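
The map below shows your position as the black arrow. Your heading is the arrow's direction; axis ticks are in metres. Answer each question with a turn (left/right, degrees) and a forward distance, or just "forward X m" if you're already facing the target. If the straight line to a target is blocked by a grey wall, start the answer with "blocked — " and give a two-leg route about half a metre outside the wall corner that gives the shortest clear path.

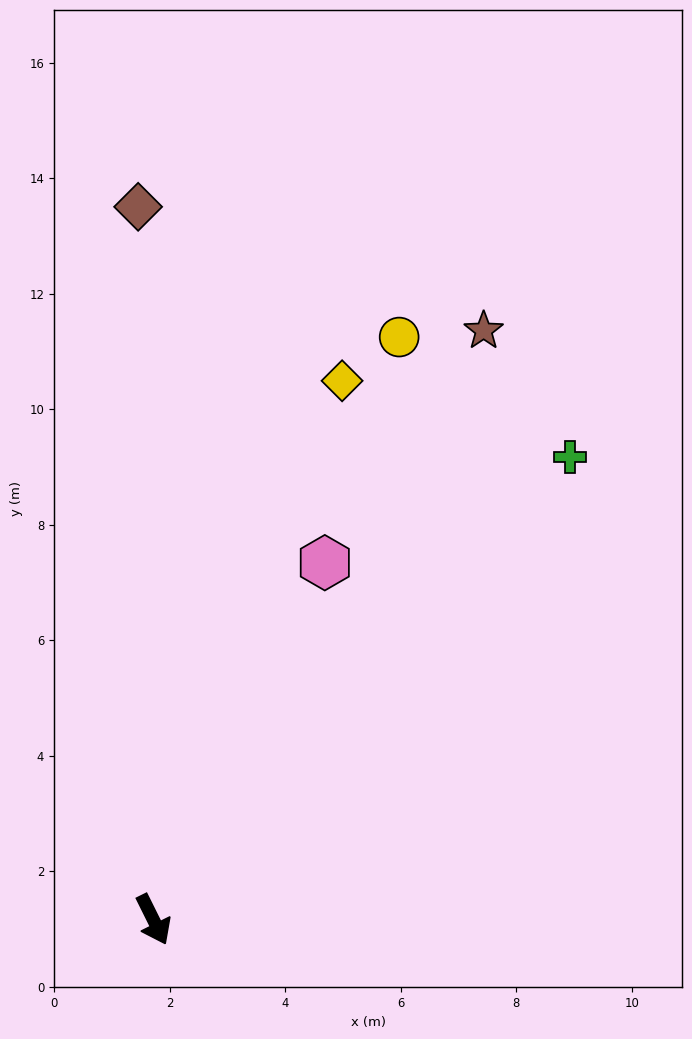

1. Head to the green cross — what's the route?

turn left 112°, forward 10.8 m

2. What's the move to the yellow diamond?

turn left 134°, forward 9.9 m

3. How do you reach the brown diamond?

turn left 155°, forward 12.3 m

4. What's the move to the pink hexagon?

turn left 128°, forward 6.9 m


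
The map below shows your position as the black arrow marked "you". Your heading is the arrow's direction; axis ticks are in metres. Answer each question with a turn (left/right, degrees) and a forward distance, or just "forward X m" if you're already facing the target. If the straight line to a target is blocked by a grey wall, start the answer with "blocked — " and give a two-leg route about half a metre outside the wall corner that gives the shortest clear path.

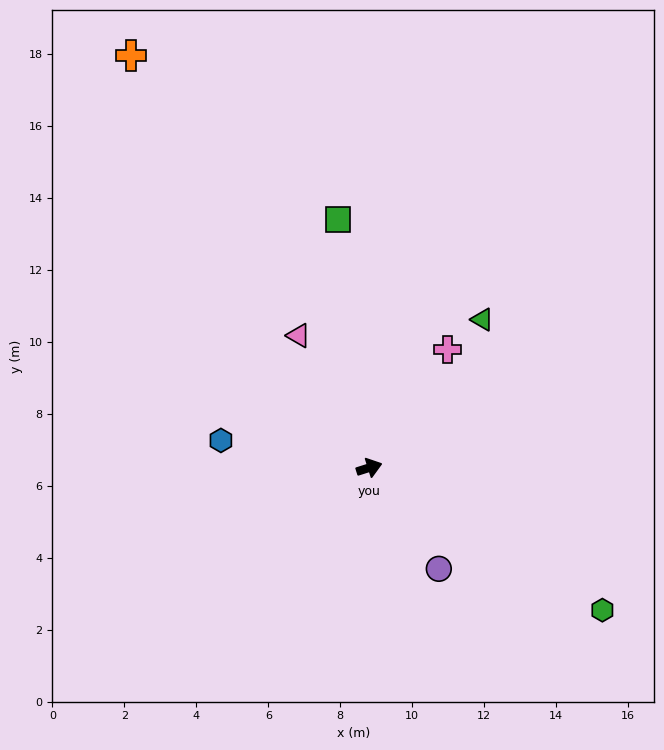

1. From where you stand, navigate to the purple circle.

turn right 73°, forward 3.4 m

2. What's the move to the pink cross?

turn left 39°, forward 3.9 m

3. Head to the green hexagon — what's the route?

turn right 49°, forward 7.6 m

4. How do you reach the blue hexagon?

turn left 152°, forward 4.2 m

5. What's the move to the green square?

turn left 80°, forward 7.0 m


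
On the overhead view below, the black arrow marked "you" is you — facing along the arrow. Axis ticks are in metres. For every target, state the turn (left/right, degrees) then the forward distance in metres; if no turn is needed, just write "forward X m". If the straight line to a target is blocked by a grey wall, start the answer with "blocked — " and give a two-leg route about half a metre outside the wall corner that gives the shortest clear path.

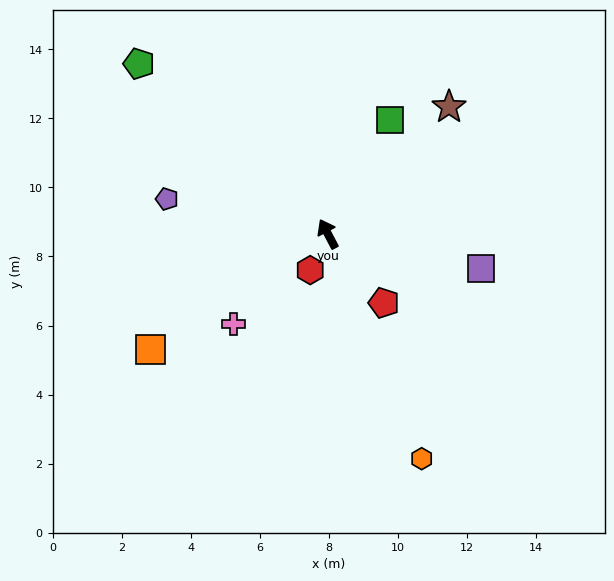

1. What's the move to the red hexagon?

turn left 126°, forward 1.2 m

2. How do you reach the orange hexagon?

turn left 175°, forward 7.1 m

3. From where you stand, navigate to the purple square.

turn right 131°, forward 4.5 m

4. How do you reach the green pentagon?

turn left 20°, forward 7.4 m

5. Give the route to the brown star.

turn right 71°, forward 5.1 m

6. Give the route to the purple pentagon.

turn left 50°, forward 4.8 m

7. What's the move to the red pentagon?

turn right 169°, forward 2.6 m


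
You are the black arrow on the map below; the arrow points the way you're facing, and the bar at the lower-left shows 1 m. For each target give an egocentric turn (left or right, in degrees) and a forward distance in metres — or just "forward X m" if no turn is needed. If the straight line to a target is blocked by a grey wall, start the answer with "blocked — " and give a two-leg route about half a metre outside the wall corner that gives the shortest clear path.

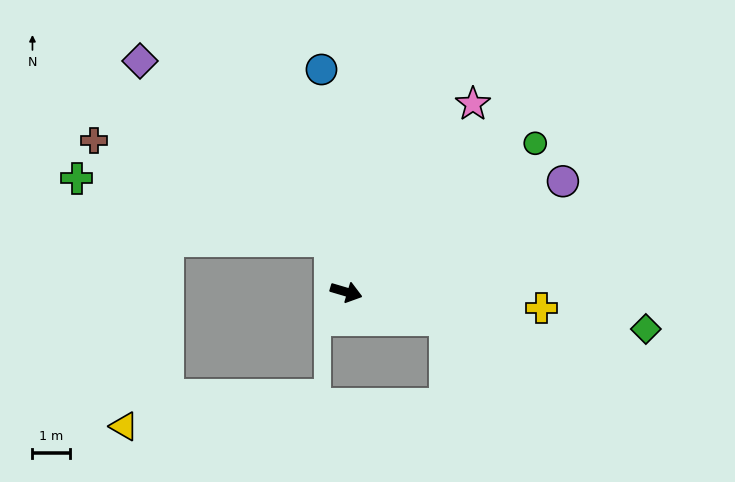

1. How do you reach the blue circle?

turn left 113°, forward 6.0 m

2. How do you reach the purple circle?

turn left 44°, forward 6.5 m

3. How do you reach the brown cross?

blocked — turn left 125°, forward 1.4 m, then turn left 48°, forward 6.9 m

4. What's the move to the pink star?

turn left 73°, forward 6.1 m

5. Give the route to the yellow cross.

turn left 12°, forward 5.3 m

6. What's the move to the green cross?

blocked — turn left 125°, forward 1.4 m, then turn left 58°, forward 7.0 m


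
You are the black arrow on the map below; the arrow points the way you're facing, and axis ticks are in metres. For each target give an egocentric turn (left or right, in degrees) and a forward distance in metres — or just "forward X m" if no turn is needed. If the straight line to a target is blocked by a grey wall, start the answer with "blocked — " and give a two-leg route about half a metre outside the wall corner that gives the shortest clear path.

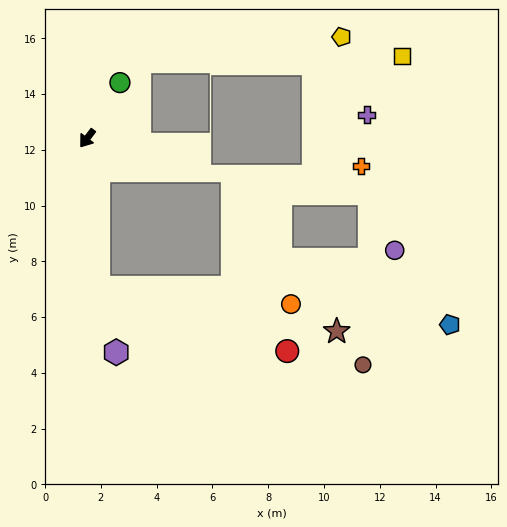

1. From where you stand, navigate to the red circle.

blocked — turn left 41°, forward 5.4 m, then turn left 67°, forward 7.1 m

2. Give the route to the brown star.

blocked — turn left 41°, forward 5.4 m, then turn left 76°, forward 8.7 m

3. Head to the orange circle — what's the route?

blocked — turn left 41°, forward 5.4 m, then turn left 81°, forward 6.9 m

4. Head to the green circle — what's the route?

turn right 173°, forward 2.3 m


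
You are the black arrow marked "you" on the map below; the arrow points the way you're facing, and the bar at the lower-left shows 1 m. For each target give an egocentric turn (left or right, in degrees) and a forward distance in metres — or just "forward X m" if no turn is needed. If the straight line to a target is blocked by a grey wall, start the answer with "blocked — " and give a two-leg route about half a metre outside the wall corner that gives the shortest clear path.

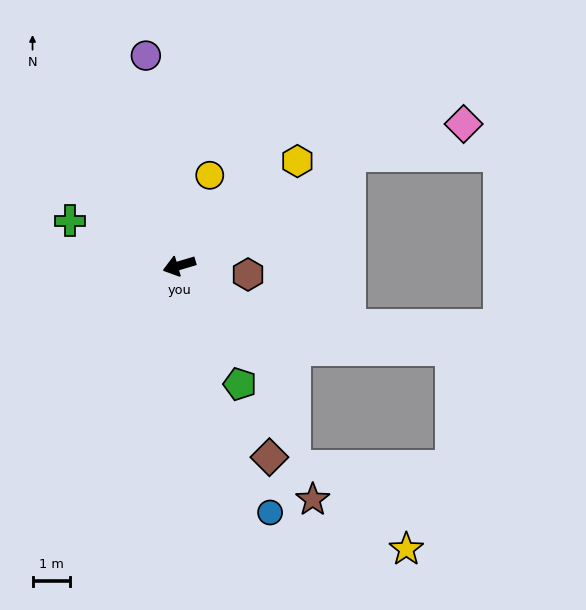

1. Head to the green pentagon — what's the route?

turn left 101°, forward 3.6 m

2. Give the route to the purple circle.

turn right 97°, forward 5.7 m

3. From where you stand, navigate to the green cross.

turn right 39°, forward 3.2 m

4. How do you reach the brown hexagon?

turn left 156°, forward 1.9 m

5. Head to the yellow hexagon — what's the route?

turn right 155°, forward 4.3 m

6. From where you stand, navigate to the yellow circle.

turn right 125°, forward 2.6 m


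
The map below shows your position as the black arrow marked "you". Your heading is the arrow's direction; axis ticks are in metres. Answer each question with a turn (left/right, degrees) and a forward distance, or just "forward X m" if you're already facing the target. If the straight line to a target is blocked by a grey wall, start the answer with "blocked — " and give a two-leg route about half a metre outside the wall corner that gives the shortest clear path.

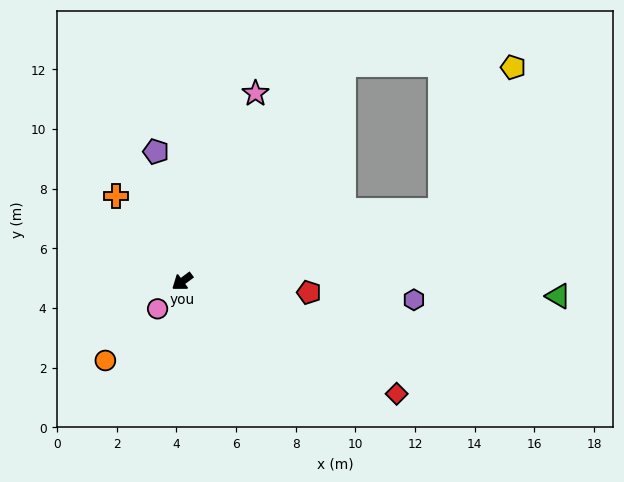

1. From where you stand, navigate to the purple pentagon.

turn right 115°, forward 4.4 m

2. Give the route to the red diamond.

turn left 116°, forward 8.1 m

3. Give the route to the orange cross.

turn right 89°, forward 3.6 m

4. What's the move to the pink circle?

turn left 11°, forward 1.2 m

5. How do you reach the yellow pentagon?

blocked — turn left 159°, forward 9.0 m, then turn left 48°, forward 5.4 m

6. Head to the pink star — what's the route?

turn right 148°, forward 6.8 m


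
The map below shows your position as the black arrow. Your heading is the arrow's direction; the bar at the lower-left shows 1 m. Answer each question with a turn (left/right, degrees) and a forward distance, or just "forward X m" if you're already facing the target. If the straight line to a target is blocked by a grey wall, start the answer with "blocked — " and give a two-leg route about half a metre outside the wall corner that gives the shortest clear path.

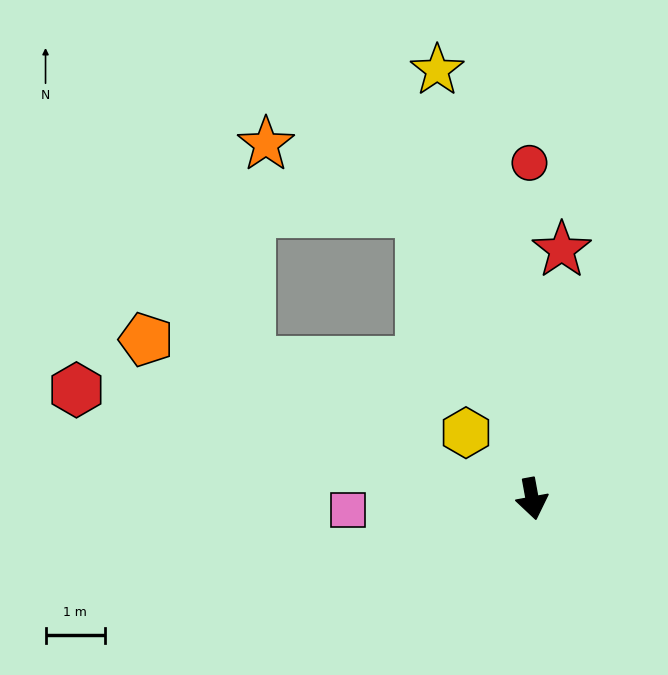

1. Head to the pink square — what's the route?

turn right 97°, forward 3.1 m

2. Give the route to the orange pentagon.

turn right 123°, forward 7.0 m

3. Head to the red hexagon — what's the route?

turn right 114°, forward 7.9 m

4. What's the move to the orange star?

blocked — turn right 169°, forward 5.2 m, then turn left 45°, forward 2.8 m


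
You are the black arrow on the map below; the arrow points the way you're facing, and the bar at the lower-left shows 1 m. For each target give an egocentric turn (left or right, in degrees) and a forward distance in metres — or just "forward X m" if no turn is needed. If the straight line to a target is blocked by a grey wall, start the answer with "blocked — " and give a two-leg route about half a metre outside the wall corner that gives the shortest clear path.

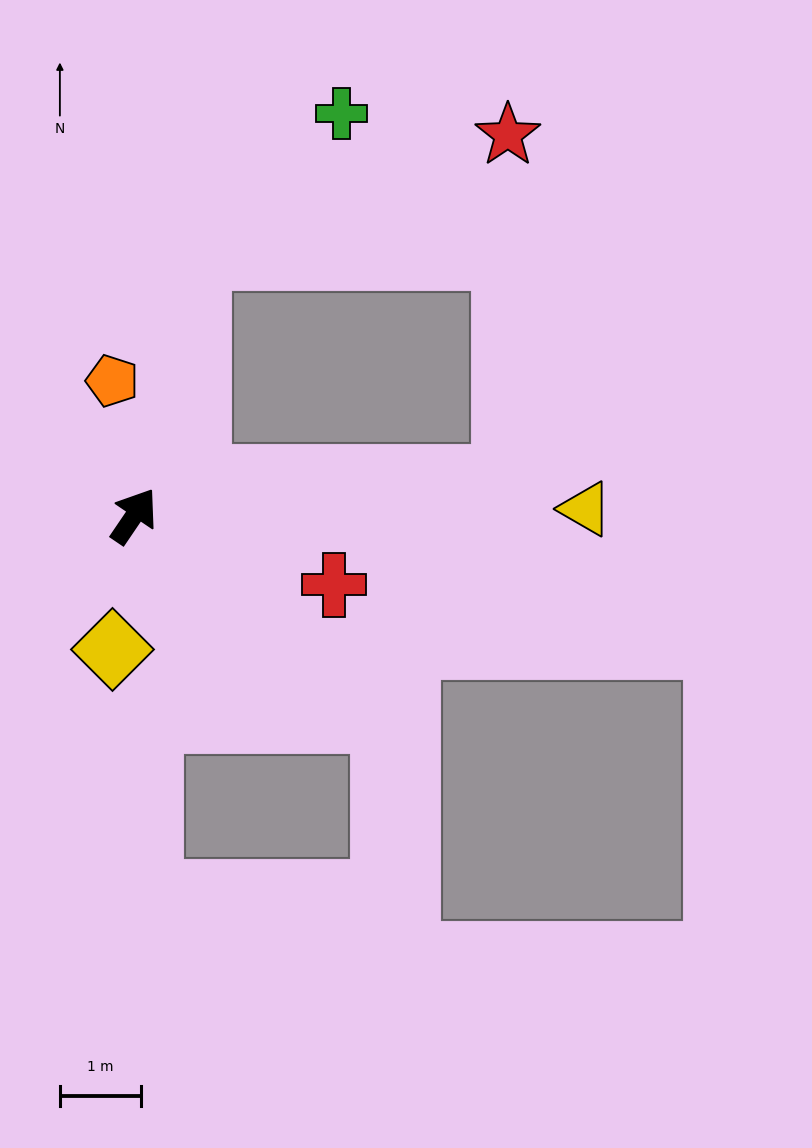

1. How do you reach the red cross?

turn right 75°, forward 2.6 m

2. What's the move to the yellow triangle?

turn right 55°, forward 5.5 m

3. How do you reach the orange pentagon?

turn left 43°, forward 1.7 m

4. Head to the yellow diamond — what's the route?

turn right 155°, forward 1.7 m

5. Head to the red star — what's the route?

blocked — turn left 21°, forward 3.3 m, then turn right 56°, forward 4.1 m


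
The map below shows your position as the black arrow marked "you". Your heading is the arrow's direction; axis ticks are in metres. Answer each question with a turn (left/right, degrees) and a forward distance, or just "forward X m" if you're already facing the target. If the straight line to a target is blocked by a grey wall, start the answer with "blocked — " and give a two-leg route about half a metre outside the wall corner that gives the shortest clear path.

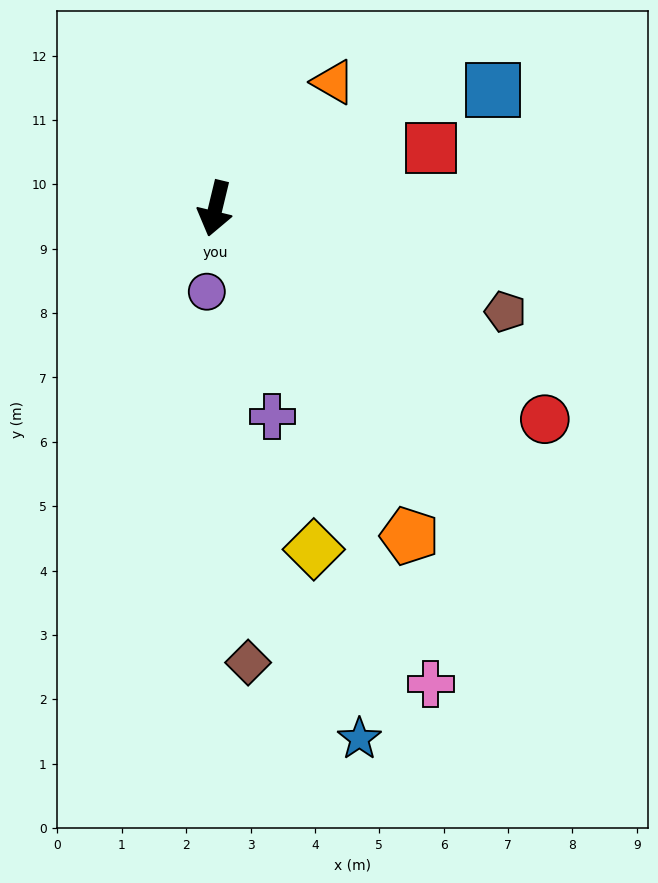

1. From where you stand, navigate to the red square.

turn left 119°, forward 3.5 m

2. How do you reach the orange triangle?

turn left 151°, forward 2.7 m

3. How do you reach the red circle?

turn left 71°, forward 6.1 m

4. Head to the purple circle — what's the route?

turn left 8°, forward 1.3 m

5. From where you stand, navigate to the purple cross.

turn left 29°, forward 3.3 m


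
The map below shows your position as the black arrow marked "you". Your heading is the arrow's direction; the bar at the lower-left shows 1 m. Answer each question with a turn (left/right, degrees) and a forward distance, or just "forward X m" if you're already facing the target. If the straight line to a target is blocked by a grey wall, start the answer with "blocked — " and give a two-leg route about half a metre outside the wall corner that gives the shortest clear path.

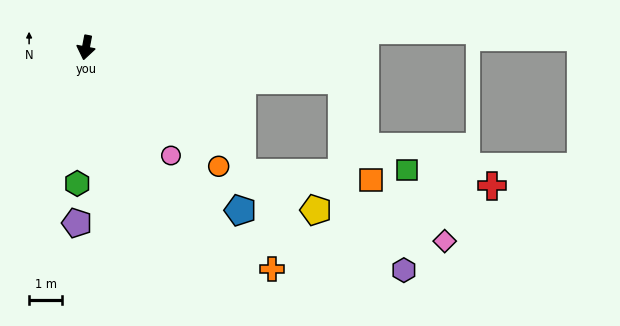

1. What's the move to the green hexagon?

turn left 7°, forward 4.1 m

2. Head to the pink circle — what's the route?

turn left 49°, forward 4.1 m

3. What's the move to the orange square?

blocked — turn left 93°, forward 7.8 m, then turn right 66°, forward 3.1 m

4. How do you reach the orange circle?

turn left 59°, forward 5.4 m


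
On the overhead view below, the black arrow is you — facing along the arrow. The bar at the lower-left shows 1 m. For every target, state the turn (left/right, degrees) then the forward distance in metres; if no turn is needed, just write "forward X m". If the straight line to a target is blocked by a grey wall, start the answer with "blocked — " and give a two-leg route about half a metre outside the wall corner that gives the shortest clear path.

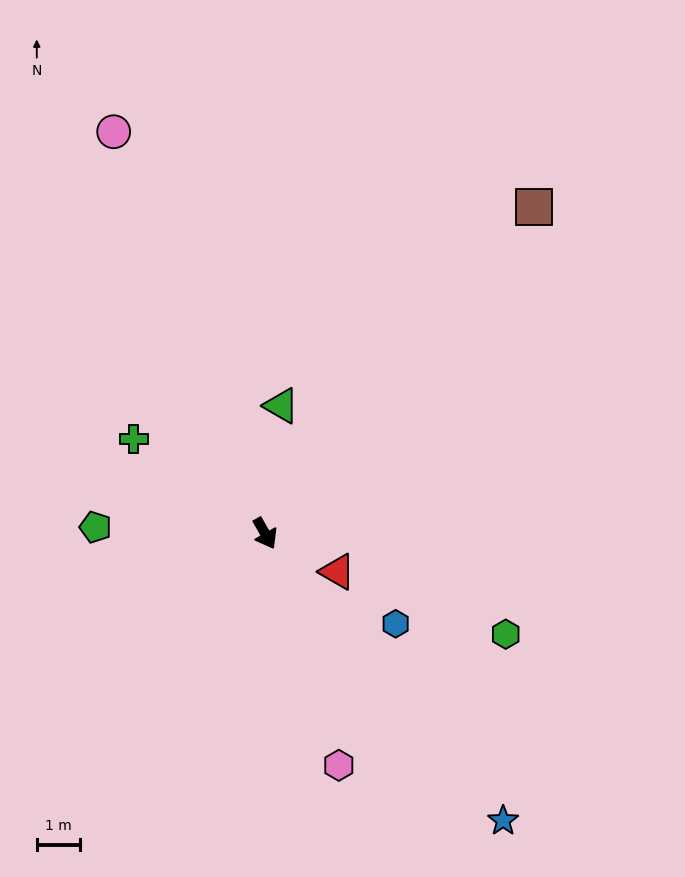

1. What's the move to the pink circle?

turn left 171°, forward 10.0 m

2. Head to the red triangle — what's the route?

turn left 33°, forward 1.9 m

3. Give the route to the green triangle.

turn left 143°, forward 3.0 m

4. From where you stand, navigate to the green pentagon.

turn right 122°, forward 4.0 m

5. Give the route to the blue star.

turn left 10°, forward 8.7 m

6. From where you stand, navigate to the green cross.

turn right 155°, forward 3.8 m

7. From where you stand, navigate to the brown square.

turn left 111°, forward 9.9 m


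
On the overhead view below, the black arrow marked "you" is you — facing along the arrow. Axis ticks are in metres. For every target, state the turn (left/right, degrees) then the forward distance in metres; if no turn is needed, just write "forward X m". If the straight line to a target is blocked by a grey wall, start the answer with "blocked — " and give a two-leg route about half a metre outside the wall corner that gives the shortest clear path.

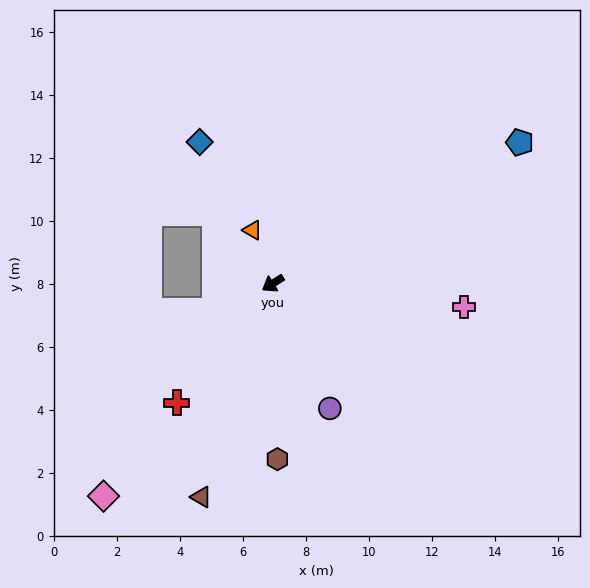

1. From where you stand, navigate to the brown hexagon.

turn left 59°, forward 5.6 m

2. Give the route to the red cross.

turn left 19°, forward 4.9 m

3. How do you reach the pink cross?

turn left 141°, forward 6.1 m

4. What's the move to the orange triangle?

turn right 101°, forward 1.8 m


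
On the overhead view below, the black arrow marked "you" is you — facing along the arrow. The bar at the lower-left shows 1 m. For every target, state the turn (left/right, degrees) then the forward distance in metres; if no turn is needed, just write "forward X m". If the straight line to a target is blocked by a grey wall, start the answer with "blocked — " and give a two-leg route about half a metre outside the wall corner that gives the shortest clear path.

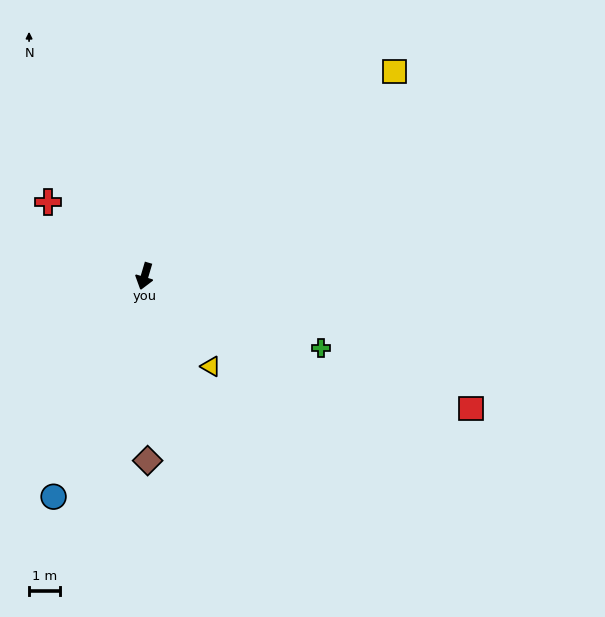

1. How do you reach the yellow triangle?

turn left 53°, forward 3.6 m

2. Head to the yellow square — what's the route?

turn left 146°, forward 10.4 m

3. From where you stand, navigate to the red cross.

turn right 111°, forward 3.9 m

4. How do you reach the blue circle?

turn right 6°, forward 7.6 m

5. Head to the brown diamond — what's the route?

turn left 17°, forward 5.9 m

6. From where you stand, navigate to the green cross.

turn left 84°, forward 6.1 m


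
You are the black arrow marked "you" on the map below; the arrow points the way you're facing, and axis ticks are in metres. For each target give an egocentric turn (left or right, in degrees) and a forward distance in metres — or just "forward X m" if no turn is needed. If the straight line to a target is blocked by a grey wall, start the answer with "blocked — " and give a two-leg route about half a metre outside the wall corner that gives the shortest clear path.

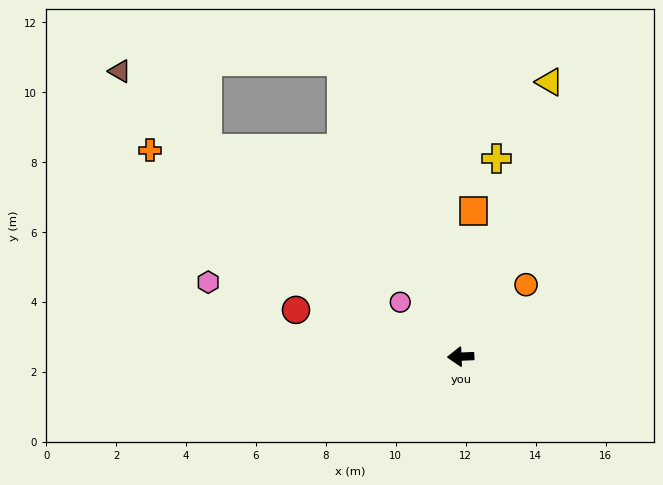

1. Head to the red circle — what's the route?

turn right 18°, forward 4.9 m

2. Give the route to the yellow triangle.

turn right 110°, forward 8.3 m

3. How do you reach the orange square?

turn right 97°, forward 4.2 m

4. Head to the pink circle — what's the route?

turn right 44°, forward 2.3 m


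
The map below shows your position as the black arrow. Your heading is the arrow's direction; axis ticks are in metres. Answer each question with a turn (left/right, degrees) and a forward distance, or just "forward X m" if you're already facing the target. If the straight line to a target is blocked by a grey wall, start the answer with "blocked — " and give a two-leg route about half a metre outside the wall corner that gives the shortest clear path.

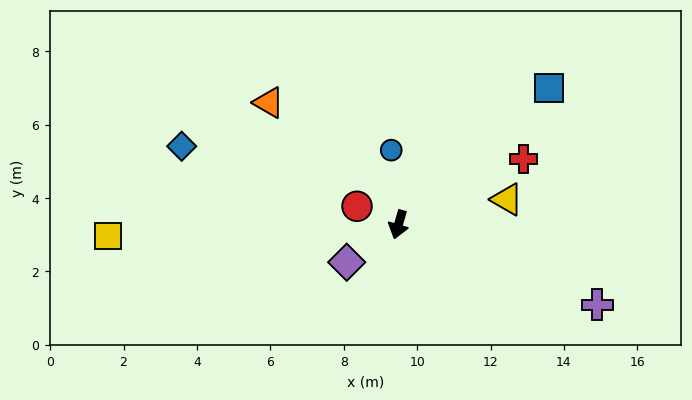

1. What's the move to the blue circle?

turn right 158°, forward 2.0 m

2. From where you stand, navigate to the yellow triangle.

turn left 119°, forward 3.0 m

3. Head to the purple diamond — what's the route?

turn right 38°, forward 1.7 m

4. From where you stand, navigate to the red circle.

turn right 98°, forward 1.2 m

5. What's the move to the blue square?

turn left 149°, forward 5.5 m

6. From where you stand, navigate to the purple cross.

turn left 84°, forward 5.8 m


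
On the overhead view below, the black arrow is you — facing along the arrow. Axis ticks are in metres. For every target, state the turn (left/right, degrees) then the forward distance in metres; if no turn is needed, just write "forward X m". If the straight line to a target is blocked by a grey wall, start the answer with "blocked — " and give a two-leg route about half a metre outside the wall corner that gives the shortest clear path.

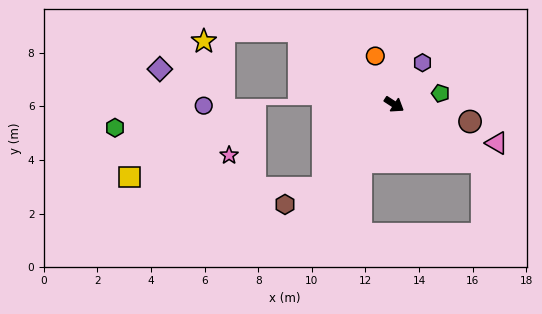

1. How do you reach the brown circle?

turn left 20°, forward 2.9 m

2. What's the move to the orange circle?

turn left 144°, forward 1.9 m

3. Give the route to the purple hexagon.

turn left 89°, forward 1.9 m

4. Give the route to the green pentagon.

turn left 46°, forward 1.8 m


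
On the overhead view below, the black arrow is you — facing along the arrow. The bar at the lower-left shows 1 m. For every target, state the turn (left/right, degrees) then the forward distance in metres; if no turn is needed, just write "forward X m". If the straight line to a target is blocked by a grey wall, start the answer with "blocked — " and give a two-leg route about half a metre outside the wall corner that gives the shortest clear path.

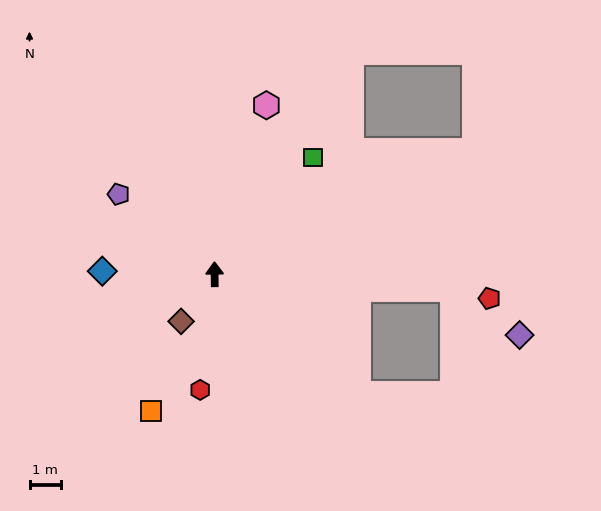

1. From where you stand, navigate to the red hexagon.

turn left 172°, forward 3.7 m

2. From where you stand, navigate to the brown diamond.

turn left 144°, forward 1.9 m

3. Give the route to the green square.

turn right 41°, forward 4.9 m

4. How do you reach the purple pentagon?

turn left 49°, forward 4.0 m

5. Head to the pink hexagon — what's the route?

turn right 18°, forward 5.6 m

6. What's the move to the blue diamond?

turn left 88°, forward 3.6 m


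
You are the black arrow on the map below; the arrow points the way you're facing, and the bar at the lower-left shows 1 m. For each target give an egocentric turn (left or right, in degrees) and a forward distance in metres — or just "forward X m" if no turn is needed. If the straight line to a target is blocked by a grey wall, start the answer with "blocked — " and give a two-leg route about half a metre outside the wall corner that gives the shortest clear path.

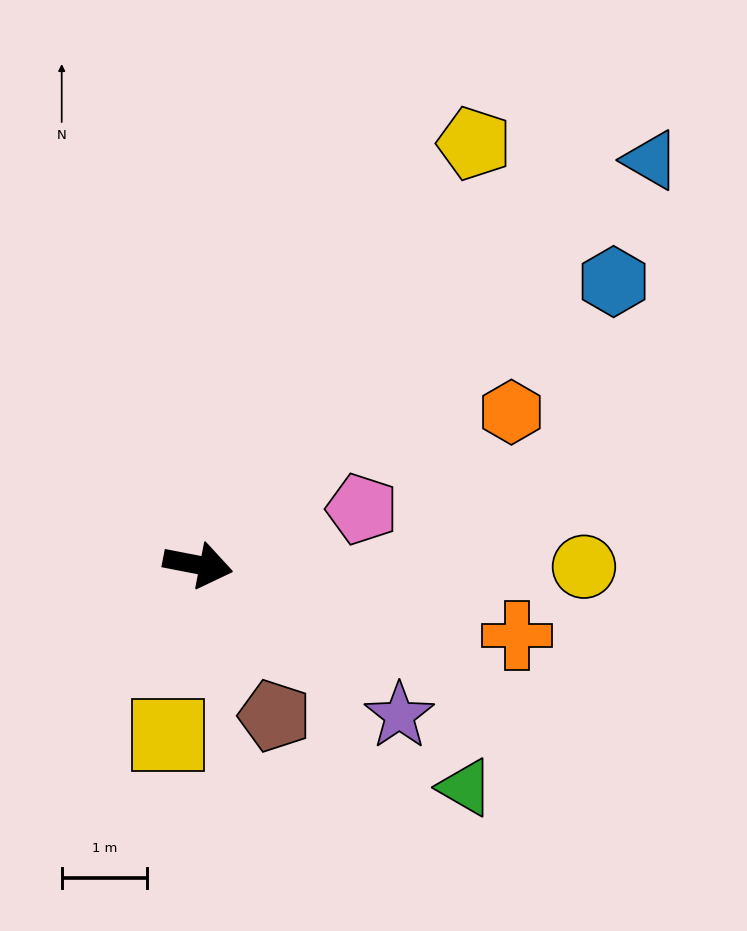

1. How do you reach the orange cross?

forward 3.8 m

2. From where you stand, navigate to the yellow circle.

turn left 11°, forward 4.5 m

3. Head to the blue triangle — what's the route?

turn left 53°, forward 7.1 m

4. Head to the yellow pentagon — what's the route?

turn left 68°, forward 5.9 m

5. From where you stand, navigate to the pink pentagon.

turn left 30°, forward 2.0 m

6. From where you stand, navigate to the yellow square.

turn right 89°, forward 2.0 m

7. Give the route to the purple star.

turn right 26°, forward 2.9 m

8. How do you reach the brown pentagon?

turn right 52°, forward 2.0 m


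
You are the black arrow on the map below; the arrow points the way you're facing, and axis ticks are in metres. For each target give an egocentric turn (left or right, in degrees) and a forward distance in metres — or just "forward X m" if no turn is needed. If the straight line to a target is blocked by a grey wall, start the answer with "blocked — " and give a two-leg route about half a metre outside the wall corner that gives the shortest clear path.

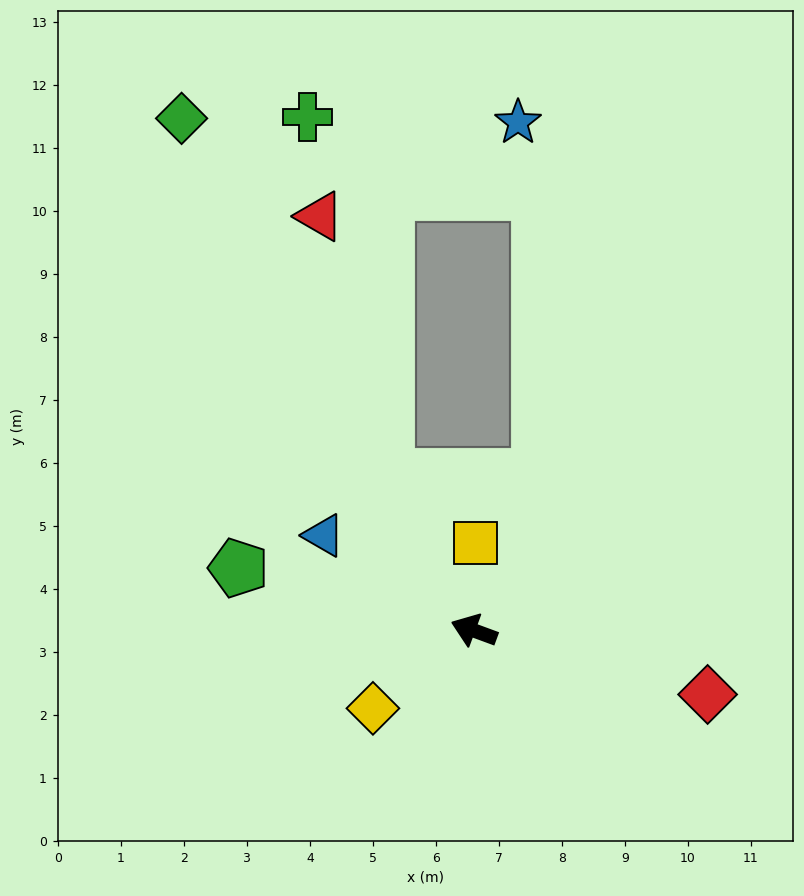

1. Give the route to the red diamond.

turn right 175°, forward 3.8 m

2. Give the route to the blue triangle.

turn right 12°, forward 2.8 m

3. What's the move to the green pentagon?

turn left 5°, forward 3.9 m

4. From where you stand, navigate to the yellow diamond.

turn left 58°, forward 2.0 m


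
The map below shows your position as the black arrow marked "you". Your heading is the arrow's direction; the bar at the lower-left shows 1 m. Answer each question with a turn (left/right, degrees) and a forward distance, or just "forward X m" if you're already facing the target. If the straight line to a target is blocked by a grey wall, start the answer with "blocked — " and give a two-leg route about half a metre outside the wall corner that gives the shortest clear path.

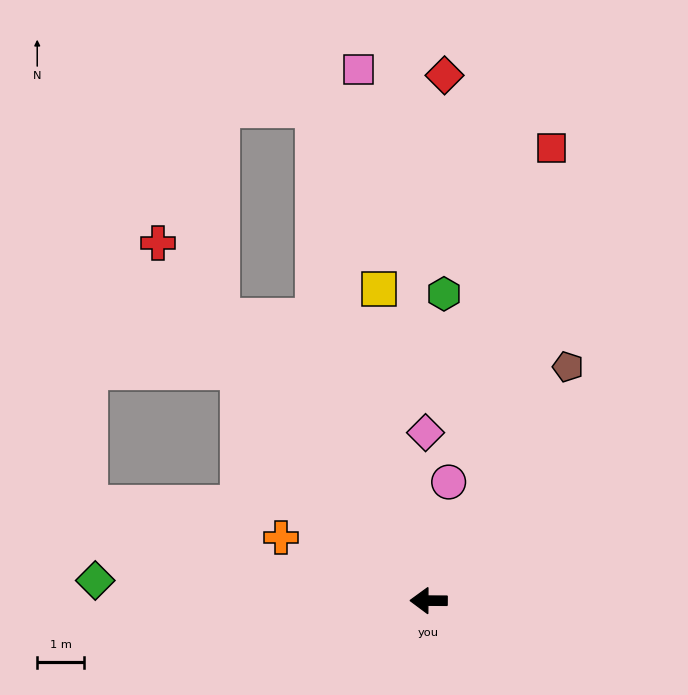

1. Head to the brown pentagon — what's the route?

turn right 120°, forward 5.8 m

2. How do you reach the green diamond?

turn right 3°, forward 7.1 m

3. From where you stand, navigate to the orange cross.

turn right 23°, forward 3.4 m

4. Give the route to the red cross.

turn right 53°, forward 9.6 m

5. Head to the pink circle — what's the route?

turn right 99°, forward 2.6 m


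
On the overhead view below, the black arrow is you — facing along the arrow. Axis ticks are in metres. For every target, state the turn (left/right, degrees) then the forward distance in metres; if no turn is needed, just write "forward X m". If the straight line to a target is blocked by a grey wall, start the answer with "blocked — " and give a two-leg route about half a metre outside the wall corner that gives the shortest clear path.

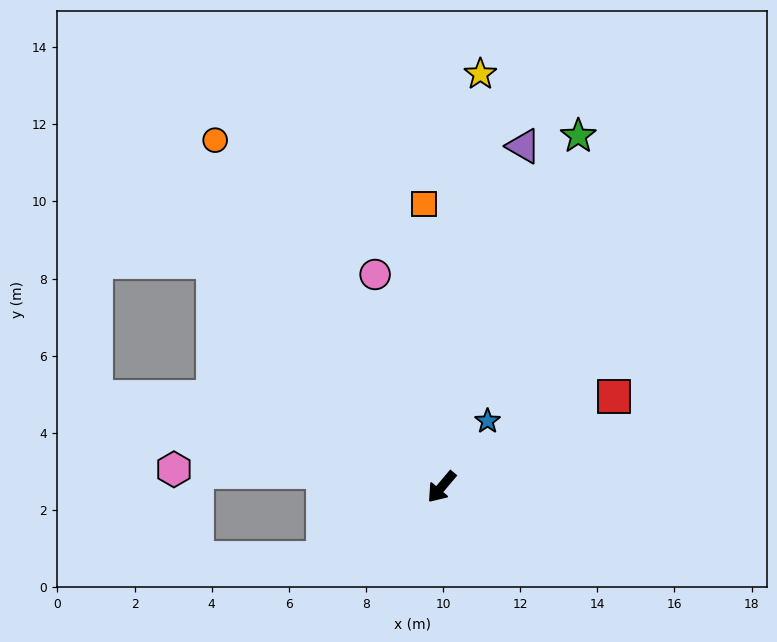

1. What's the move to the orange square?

turn right 136°, forward 7.3 m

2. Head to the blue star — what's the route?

turn right 175°, forward 2.1 m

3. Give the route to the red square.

turn left 158°, forward 5.0 m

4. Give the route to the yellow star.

turn right 145°, forward 10.8 m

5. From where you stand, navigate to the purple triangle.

turn right 153°, forward 9.1 m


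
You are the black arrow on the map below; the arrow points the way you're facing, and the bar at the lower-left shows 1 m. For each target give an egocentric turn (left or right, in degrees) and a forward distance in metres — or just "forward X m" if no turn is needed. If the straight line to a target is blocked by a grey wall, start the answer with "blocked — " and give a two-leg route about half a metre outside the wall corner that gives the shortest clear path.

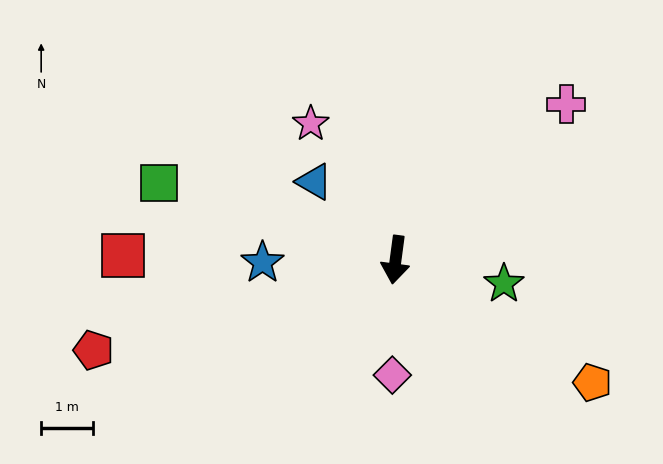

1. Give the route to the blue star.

turn right 81°, forward 2.6 m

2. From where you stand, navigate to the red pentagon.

turn right 66°, forward 6.0 m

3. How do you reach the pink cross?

turn left 140°, forward 4.4 m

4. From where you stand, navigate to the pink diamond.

turn left 6°, forward 2.2 m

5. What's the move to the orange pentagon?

turn left 66°, forward 4.4 m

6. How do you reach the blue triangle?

turn right 126°, forward 2.2 m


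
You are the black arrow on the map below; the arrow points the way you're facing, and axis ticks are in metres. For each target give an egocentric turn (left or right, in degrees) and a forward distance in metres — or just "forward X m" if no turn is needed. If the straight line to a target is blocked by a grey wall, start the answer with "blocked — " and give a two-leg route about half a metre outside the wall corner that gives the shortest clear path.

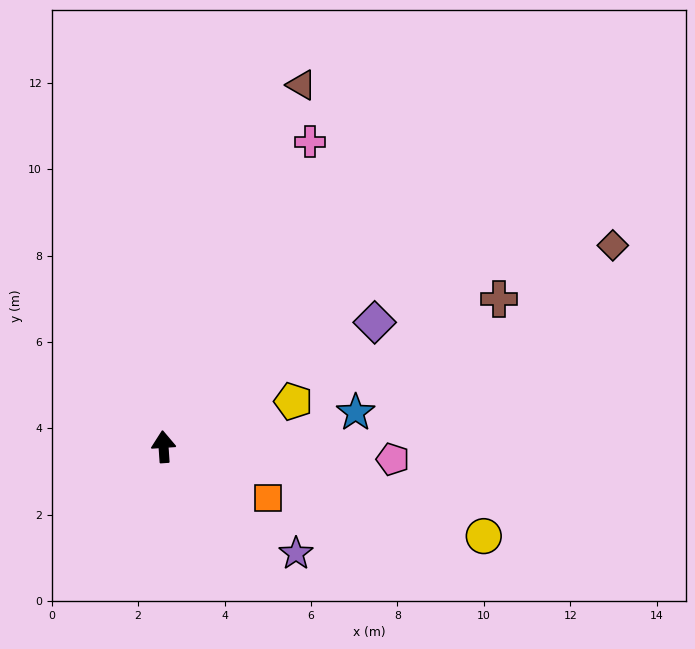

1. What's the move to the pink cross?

turn right 30°, forward 7.8 m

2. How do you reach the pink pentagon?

turn right 97°, forward 5.3 m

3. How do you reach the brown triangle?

turn right 25°, forward 9.0 m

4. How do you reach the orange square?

turn right 120°, forward 2.7 m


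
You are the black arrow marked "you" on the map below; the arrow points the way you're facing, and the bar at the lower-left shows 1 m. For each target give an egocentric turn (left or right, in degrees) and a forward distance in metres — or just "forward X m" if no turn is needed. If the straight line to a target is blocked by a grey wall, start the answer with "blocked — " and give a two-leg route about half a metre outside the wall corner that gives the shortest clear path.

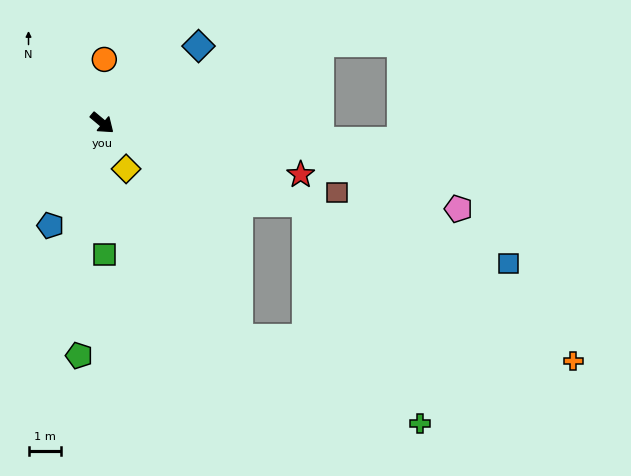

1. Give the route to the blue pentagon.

turn right 77°, forward 3.5 m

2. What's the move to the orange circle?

turn left 128°, forward 2.0 m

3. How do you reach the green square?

turn right 49°, forward 4.1 m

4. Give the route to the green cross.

blocked — turn left 18°, forward 6.7 m, then turn right 41°, forward 7.6 m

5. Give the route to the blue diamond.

turn left 79°, forward 3.8 m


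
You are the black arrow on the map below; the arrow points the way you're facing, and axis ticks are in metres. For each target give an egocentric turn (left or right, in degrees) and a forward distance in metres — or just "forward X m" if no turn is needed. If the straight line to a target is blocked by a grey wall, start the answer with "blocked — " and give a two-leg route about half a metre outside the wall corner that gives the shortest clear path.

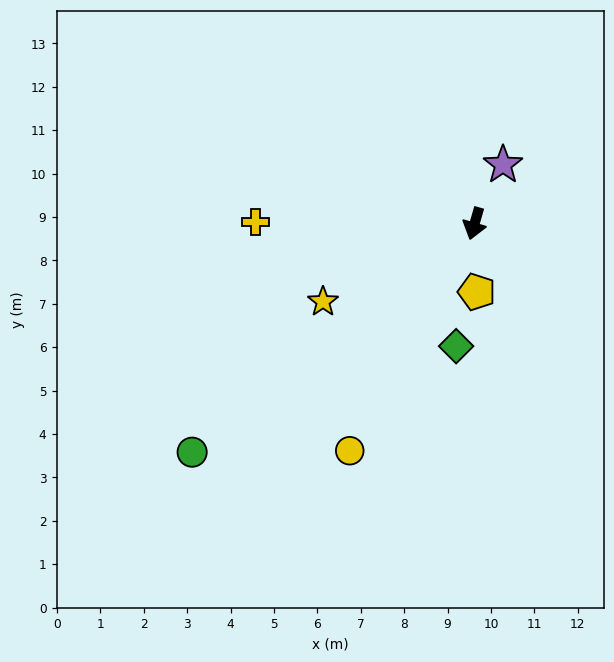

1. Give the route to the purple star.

turn left 170°, forward 1.5 m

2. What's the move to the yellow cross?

turn right 74°, forward 5.0 m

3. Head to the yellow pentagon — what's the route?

turn left 18°, forward 1.6 m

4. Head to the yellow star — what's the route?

turn right 47°, forward 3.9 m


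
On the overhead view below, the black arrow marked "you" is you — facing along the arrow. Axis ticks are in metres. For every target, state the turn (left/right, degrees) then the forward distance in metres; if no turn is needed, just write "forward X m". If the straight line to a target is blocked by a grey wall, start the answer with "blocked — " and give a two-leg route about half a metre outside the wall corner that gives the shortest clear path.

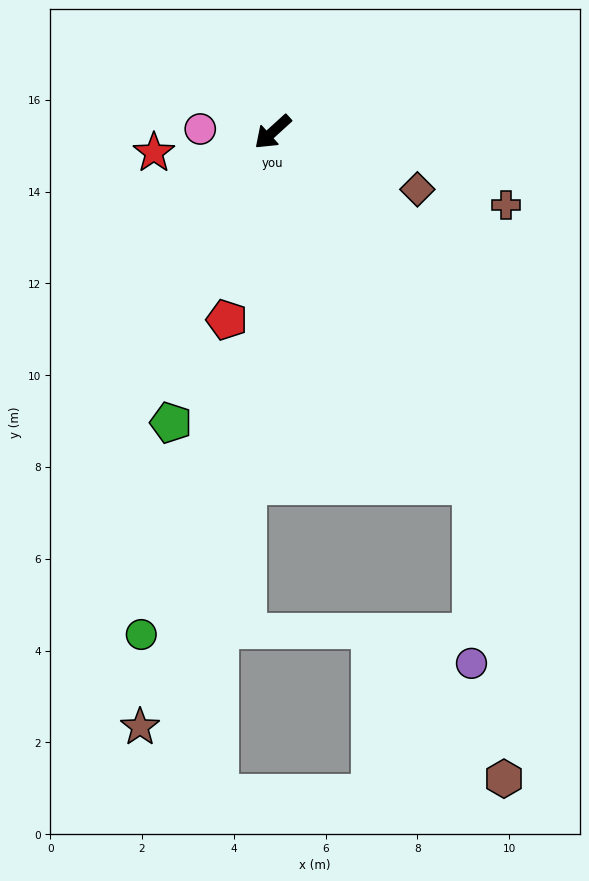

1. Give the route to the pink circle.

turn right 45°, forward 1.6 m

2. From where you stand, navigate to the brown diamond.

turn left 116°, forward 3.4 m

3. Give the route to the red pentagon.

turn left 34°, forward 4.2 m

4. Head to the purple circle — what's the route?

blocked — turn left 77°, forward 8.8 m, then turn right 29°, forward 3.9 m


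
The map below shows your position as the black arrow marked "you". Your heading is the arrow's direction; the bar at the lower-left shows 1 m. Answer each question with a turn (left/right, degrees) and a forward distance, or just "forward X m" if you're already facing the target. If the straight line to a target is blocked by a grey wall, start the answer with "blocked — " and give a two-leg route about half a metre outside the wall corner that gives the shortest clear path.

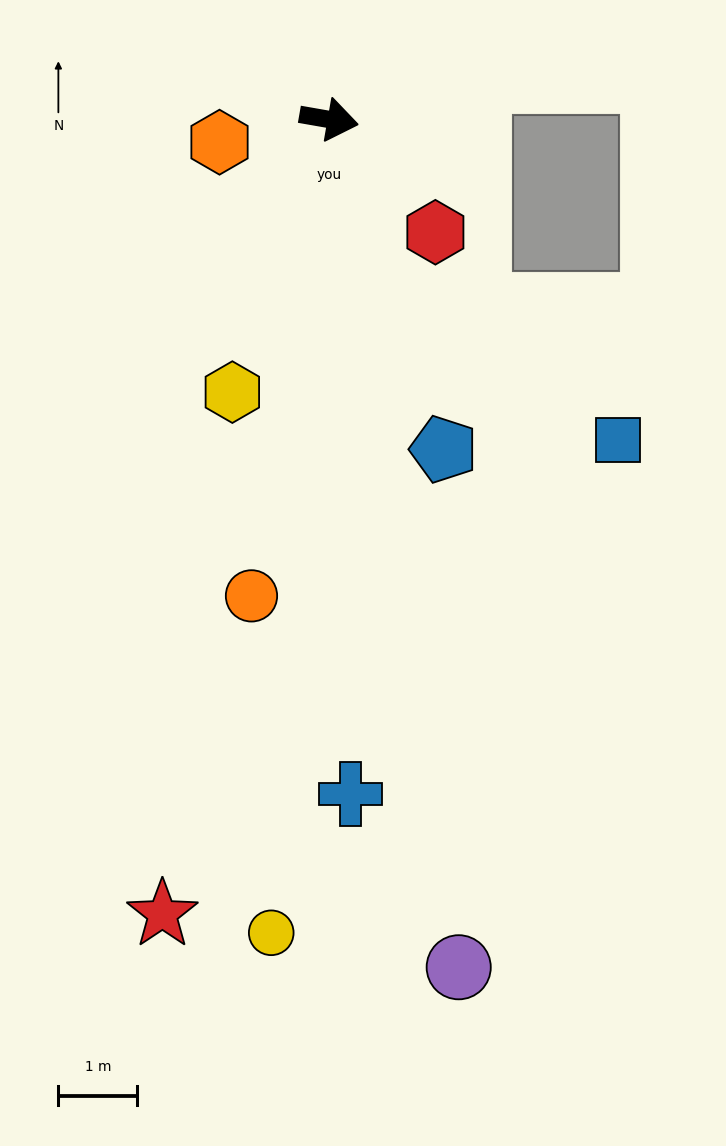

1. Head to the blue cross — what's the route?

turn right 78°, forward 8.5 m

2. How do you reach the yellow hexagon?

turn right 100°, forward 3.7 m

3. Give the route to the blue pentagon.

turn right 61°, forward 4.4 m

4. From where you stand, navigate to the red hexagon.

turn right 37°, forward 2.0 m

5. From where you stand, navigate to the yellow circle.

turn right 84°, forward 10.3 m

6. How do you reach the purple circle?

turn right 71°, forward 10.8 m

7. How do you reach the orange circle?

turn right 89°, forward 6.1 m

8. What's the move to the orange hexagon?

turn right 158°, forward 1.4 m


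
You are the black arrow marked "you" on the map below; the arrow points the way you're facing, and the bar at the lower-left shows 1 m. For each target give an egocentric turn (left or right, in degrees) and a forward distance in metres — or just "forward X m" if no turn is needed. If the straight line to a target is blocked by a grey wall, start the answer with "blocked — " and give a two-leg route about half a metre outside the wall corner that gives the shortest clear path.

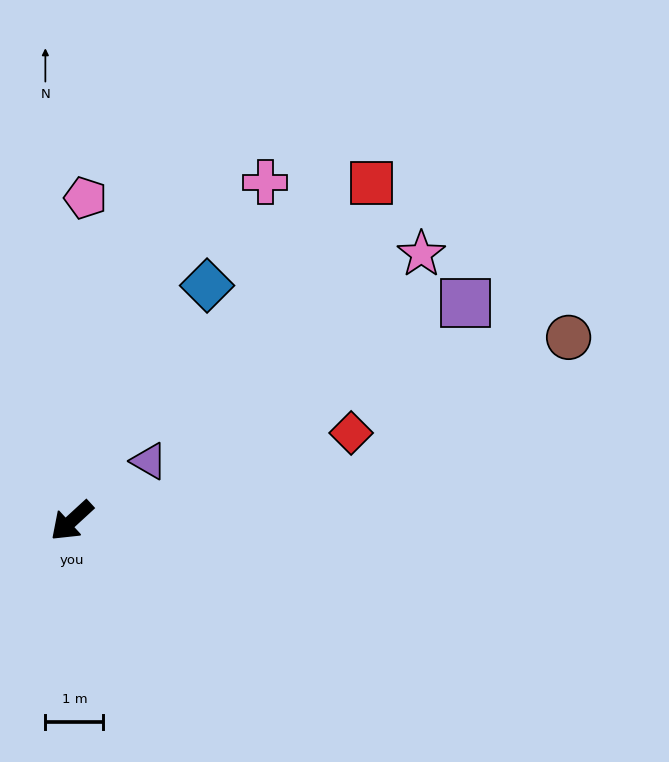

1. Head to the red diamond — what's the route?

turn left 155°, forward 5.0 m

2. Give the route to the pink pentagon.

turn right 135°, forward 5.6 m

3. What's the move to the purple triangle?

turn left 175°, forward 1.7 m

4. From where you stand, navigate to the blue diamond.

turn right 162°, forward 4.7 m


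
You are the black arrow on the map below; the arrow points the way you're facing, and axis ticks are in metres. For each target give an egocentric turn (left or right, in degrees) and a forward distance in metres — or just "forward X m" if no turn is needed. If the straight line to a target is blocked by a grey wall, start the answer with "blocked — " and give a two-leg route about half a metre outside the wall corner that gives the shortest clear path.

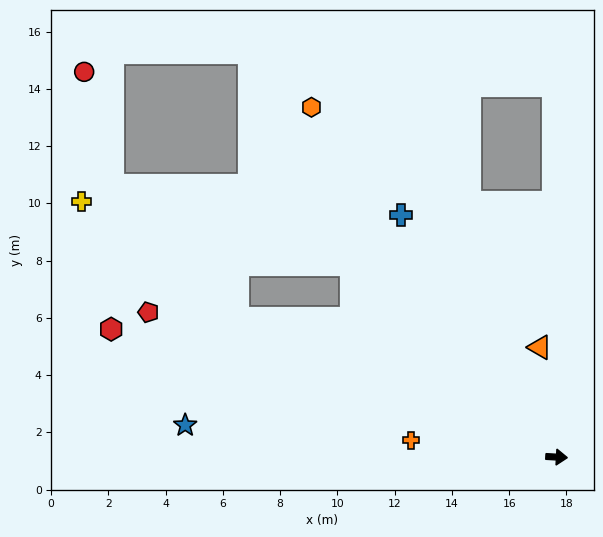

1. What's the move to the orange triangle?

turn left 102°, forward 3.9 m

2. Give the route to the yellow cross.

blocked — turn left 160°, forward 12.1 m, then turn right 14°, forward 6.8 m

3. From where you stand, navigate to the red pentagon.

turn left 164°, forward 15.1 m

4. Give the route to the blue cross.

turn left 126°, forward 10.1 m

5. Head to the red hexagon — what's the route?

turn left 167°, forward 16.2 m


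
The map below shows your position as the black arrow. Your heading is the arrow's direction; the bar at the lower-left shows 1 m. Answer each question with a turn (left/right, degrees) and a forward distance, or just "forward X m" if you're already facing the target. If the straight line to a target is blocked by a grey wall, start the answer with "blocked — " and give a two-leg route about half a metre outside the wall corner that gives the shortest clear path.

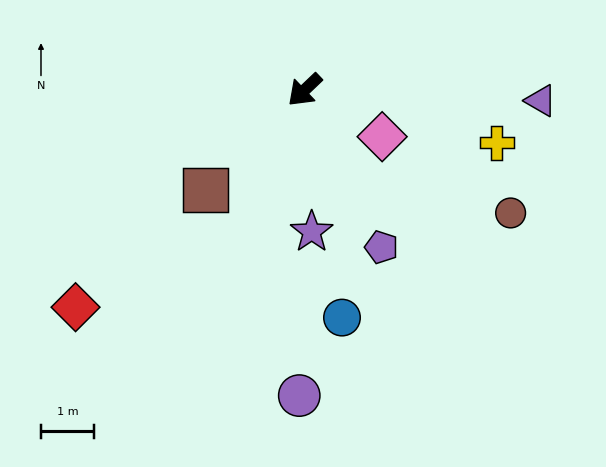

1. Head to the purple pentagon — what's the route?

turn left 72°, forward 3.3 m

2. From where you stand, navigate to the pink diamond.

turn left 105°, forward 1.7 m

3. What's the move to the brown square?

forward 2.6 m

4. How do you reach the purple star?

turn left 49°, forward 2.7 m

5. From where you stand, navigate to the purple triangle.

turn left 134°, forward 4.4 m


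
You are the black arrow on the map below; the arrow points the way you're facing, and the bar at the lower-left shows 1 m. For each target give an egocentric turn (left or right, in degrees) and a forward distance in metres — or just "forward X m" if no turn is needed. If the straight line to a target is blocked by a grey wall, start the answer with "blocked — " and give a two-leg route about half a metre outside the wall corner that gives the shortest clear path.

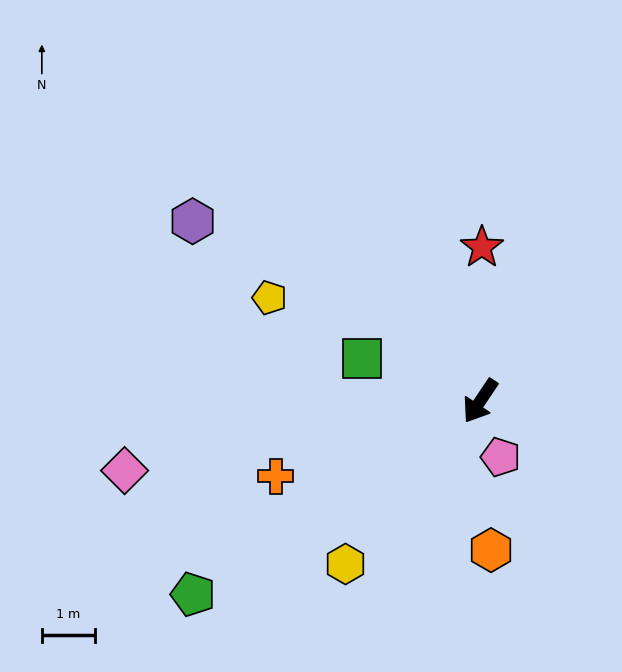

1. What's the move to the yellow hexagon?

turn right 6°, forward 4.0 m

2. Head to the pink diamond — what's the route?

turn right 45°, forward 6.8 m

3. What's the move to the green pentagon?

turn right 22°, forward 6.5 m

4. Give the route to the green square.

turn right 76°, forward 2.4 m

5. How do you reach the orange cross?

turn right 36°, forward 4.1 m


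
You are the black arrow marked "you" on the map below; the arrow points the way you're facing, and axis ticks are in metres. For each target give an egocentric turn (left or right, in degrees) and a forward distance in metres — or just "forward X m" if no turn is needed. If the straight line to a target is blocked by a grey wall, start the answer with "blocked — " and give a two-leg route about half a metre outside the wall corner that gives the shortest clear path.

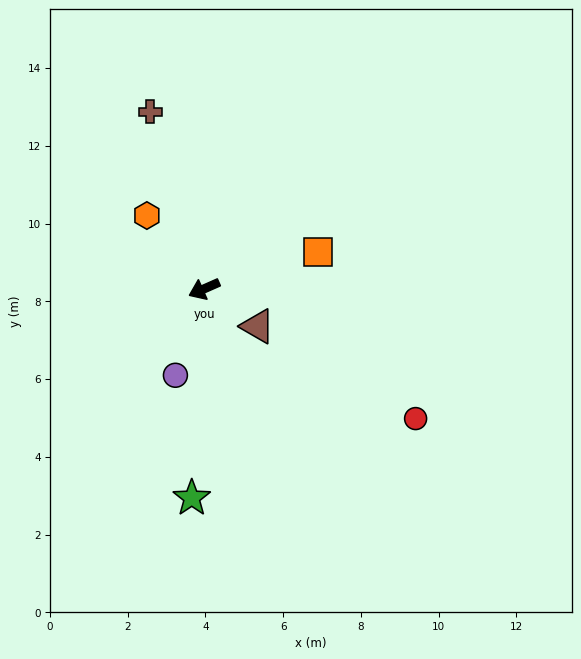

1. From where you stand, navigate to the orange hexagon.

turn right 76°, forward 2.4 m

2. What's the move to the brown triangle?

turn left 121°, forward 1.7 m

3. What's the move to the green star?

turn left 63°, forward 5.4 m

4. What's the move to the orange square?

turn left 174°, forward 3.1 m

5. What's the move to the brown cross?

turn right 97°, forward 4.8 m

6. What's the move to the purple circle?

turn left 48°, forward 2.3 m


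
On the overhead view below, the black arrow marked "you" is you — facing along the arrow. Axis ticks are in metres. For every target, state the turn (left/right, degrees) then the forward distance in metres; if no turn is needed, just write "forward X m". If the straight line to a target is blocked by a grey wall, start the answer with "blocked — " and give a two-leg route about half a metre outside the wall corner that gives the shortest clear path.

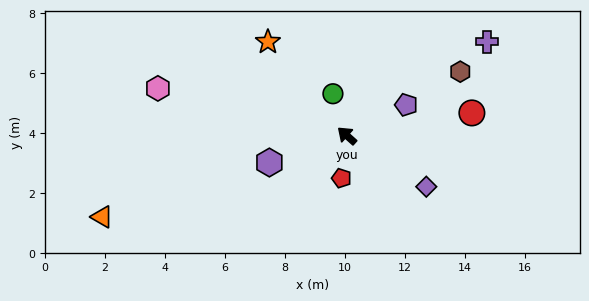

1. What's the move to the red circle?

turn right 128°, forward 4.2 m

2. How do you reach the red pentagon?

turn left 125°, forward 1.4 m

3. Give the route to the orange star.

turn right 8°, forward 4.1 m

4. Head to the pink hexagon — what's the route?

turn left 28°, forward 6.5 m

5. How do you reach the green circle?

turn right 30°, forward 1.5 m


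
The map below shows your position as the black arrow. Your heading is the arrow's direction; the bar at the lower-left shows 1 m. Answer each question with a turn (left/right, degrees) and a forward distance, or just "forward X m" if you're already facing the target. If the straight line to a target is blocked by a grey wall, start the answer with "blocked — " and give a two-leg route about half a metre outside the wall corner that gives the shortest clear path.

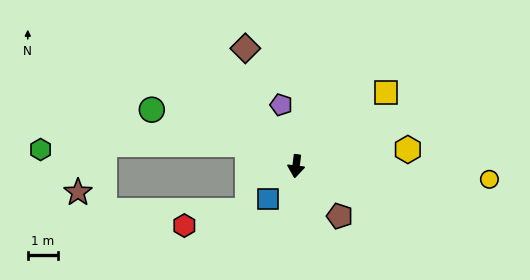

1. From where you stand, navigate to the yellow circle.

turn left 93°, forward 6.4 m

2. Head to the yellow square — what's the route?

turn left 136°, forward 3.8 m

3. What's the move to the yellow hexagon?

turn left 105°, forward 3.7 m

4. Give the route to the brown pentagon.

turn left 48°, forward 2.2 m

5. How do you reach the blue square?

turn right 33°, forward 1.4 m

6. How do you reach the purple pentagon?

turn right 159°, forward 2.1 m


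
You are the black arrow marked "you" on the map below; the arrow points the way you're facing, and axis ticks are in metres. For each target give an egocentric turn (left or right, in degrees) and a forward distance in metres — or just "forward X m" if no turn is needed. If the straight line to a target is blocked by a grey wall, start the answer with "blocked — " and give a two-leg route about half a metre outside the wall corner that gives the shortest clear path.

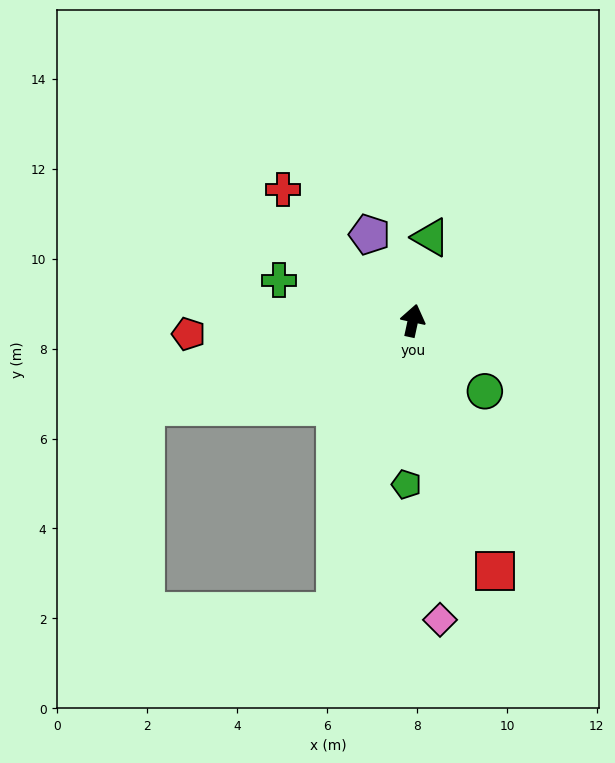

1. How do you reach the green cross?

turn left 86°, forward 3.1 m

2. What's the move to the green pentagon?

turn right 170°, forward 3.6 m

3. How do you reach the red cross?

turn left 57°, forward 4.1 m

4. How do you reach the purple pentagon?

turn left 39°, forward 2.1 m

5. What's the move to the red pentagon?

turn left 106°, forward 5.0 m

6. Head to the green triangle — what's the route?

forward 1.9 m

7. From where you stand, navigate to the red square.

turn right 150°, forward 5.9 m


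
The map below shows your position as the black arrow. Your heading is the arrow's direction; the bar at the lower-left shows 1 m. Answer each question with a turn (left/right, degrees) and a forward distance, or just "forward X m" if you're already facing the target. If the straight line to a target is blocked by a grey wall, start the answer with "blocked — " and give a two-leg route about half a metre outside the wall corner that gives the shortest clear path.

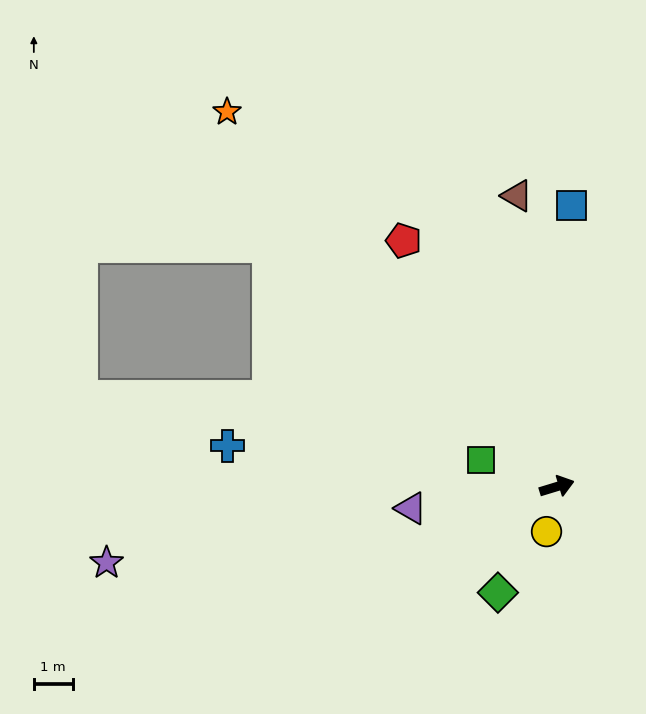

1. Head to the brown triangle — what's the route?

turn left 81°, forward 7.6 m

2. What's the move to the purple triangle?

turn left 171°, forward 3.8 m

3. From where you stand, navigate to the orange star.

turn left 114°, forward 12.9 m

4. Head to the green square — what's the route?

turn left 144°, forward 2.1 m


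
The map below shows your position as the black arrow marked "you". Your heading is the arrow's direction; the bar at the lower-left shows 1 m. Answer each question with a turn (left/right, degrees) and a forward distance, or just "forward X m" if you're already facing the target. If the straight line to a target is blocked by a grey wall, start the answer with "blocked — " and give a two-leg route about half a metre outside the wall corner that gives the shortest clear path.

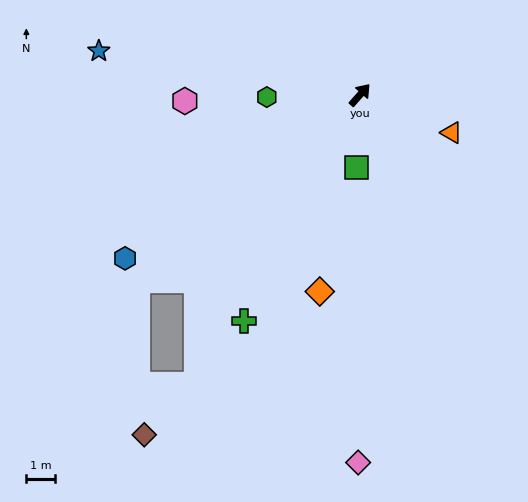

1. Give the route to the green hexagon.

turn left 133°, forward 3.2 m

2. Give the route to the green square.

turn right 141°, forward 2.5 m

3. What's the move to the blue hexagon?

turn left 166°, forward 9.9 m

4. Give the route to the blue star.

turn left 122°, forward 9.2 m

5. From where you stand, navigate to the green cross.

turn right 166°, forward 8.8 m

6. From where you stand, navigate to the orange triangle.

turn right 71°, forward 3.4 m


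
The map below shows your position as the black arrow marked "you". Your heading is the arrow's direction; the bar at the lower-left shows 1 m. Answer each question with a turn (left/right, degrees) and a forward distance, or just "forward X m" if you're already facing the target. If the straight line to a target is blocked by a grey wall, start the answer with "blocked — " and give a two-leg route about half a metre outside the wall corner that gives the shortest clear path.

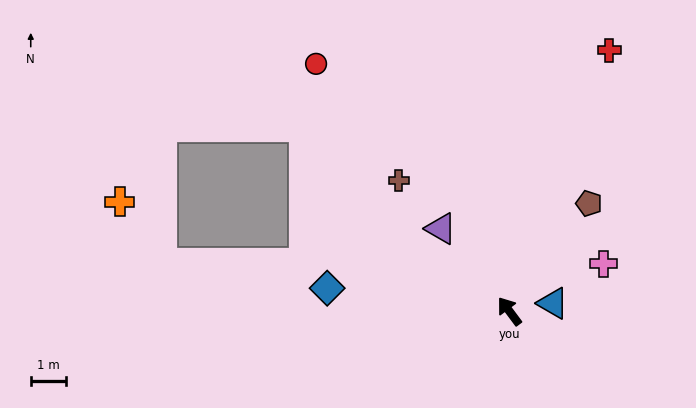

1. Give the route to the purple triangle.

turn left 3°, forward 3.0 m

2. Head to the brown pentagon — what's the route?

turn right 73°, forward 3.8 m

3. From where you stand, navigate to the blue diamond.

turn left 46°, forward 5.2 m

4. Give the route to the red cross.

turn right 58°, forward 7.9 m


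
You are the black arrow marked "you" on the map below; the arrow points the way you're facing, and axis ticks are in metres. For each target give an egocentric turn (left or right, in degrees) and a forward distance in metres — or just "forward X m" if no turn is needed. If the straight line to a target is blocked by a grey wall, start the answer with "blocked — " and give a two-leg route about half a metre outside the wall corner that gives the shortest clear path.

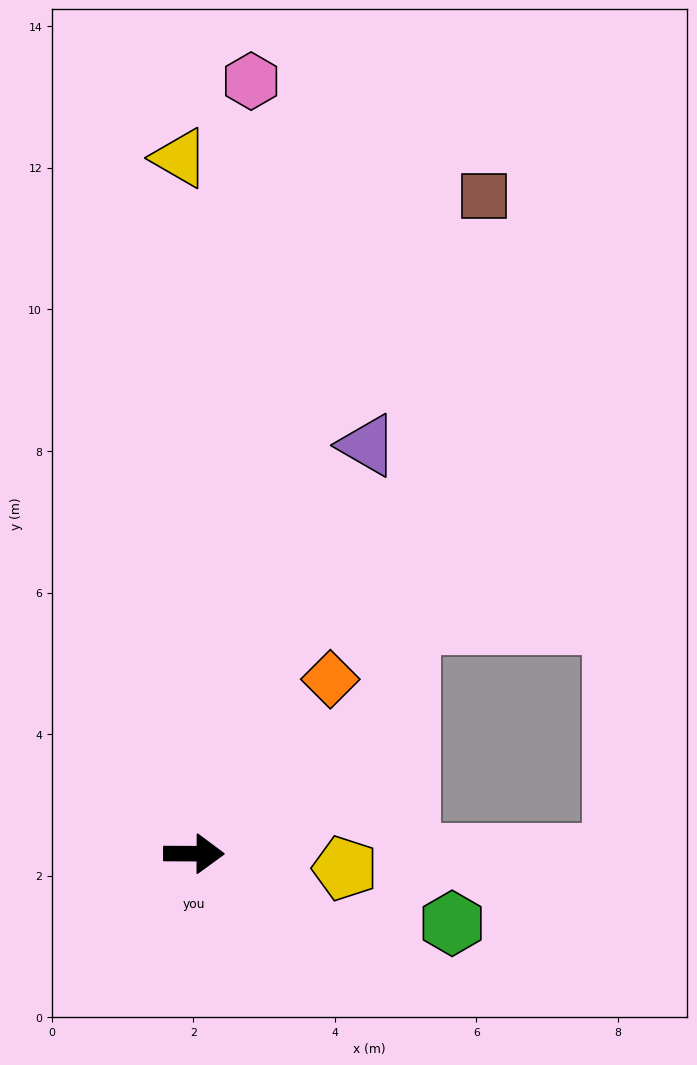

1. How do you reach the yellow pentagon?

turn right 5°, forward 2.1 m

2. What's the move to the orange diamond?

turn left 52°, forward 3.1 m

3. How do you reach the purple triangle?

turn left 67°, forward 6.3 m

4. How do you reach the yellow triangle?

turn left 91°, forward 9.8 m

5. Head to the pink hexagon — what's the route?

turn left 86°, forward 10.9 m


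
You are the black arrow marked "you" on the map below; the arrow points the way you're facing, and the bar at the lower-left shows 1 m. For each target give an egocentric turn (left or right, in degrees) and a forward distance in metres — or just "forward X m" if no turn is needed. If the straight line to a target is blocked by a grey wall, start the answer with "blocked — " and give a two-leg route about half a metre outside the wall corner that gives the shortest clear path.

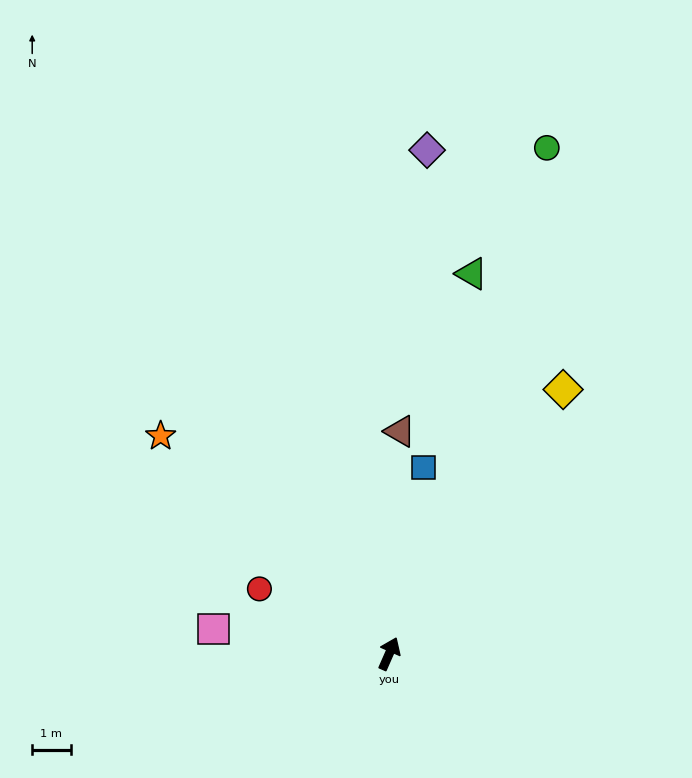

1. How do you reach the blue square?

turn left 13°, forward 4.9 m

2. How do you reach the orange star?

turn left 70°, forward 8.2 m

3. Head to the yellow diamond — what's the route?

turn right 10°, forward 8.2 m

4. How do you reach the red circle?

turn left 87°, forward 3.8 m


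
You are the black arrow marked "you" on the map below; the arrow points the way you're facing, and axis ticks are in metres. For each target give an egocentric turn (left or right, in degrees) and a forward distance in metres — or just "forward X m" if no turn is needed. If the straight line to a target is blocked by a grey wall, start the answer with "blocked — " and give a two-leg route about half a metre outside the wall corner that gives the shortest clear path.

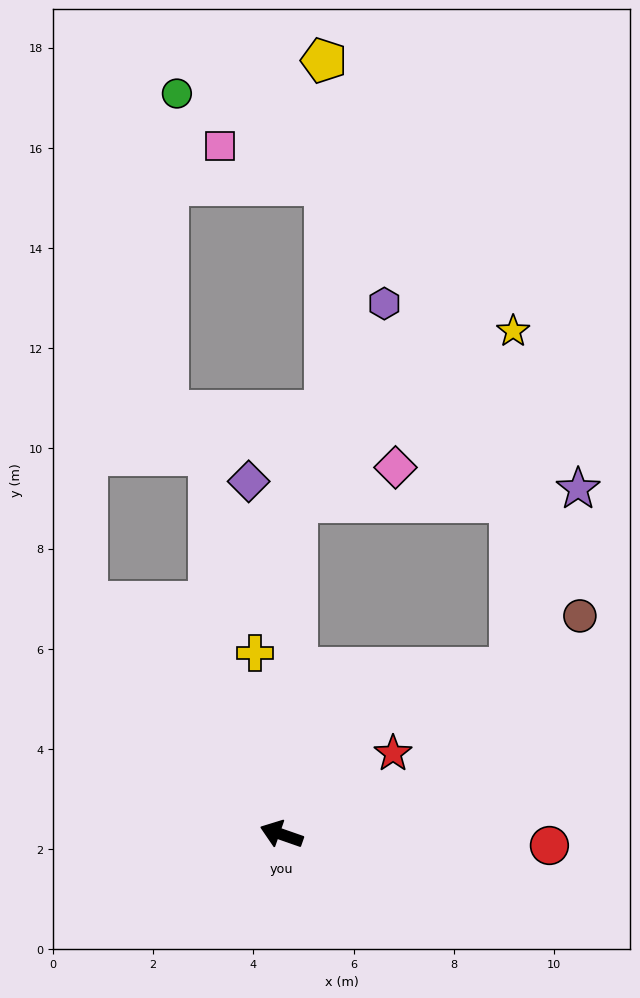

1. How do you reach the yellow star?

blocked — turn right 73°, forward 6.7 m, then turn right 50°, forward 5.5 m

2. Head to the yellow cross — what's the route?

turn right 62°, forward 3.7 m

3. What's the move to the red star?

turn right 125°, forward 2.8 m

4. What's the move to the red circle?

turn right 163°, forward 5.4 m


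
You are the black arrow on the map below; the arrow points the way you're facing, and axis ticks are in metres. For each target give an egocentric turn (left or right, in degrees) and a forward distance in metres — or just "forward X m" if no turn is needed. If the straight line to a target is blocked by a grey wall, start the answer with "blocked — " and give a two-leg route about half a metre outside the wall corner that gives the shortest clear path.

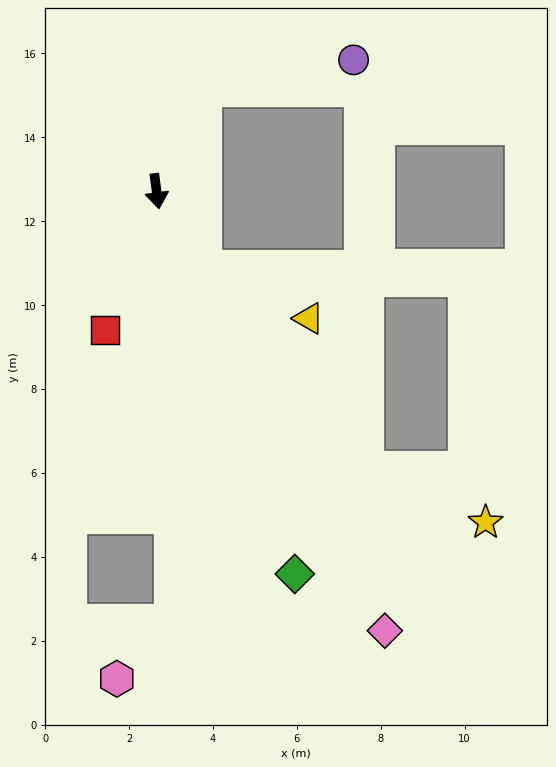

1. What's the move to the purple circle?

blocked — turn left 148°, forward 2.7 m, then turn right 55°, forward 3.6 m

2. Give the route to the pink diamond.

turn left 20°, forward 11.8 m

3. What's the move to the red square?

turn right 28°, forward 3.5 m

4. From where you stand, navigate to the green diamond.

turn left 12°, forward 9.7 m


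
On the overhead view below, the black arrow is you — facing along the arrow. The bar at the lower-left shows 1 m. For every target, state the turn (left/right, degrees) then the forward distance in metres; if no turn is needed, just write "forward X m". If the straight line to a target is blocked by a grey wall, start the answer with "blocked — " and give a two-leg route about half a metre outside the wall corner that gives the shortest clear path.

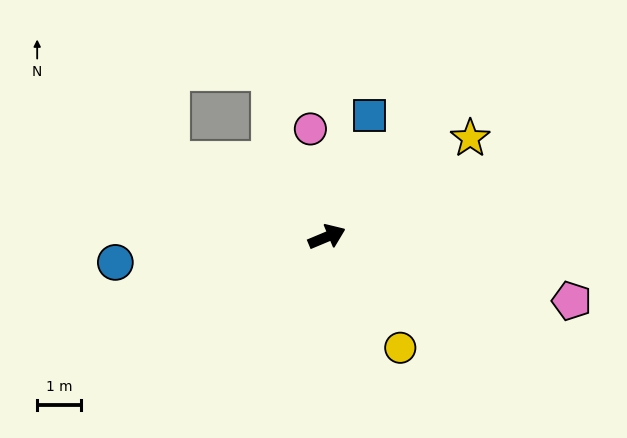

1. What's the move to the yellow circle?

turn right 79°, forward 3.0 m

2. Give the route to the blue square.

turn left 48°, forward 2.9 m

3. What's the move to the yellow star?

turn left 12°, forward 4.0 m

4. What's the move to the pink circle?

turn left 76°, forward 2.5 m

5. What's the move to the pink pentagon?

turn right 37°, forward 5.8 m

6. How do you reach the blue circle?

turn left 164°, forward 4.9 m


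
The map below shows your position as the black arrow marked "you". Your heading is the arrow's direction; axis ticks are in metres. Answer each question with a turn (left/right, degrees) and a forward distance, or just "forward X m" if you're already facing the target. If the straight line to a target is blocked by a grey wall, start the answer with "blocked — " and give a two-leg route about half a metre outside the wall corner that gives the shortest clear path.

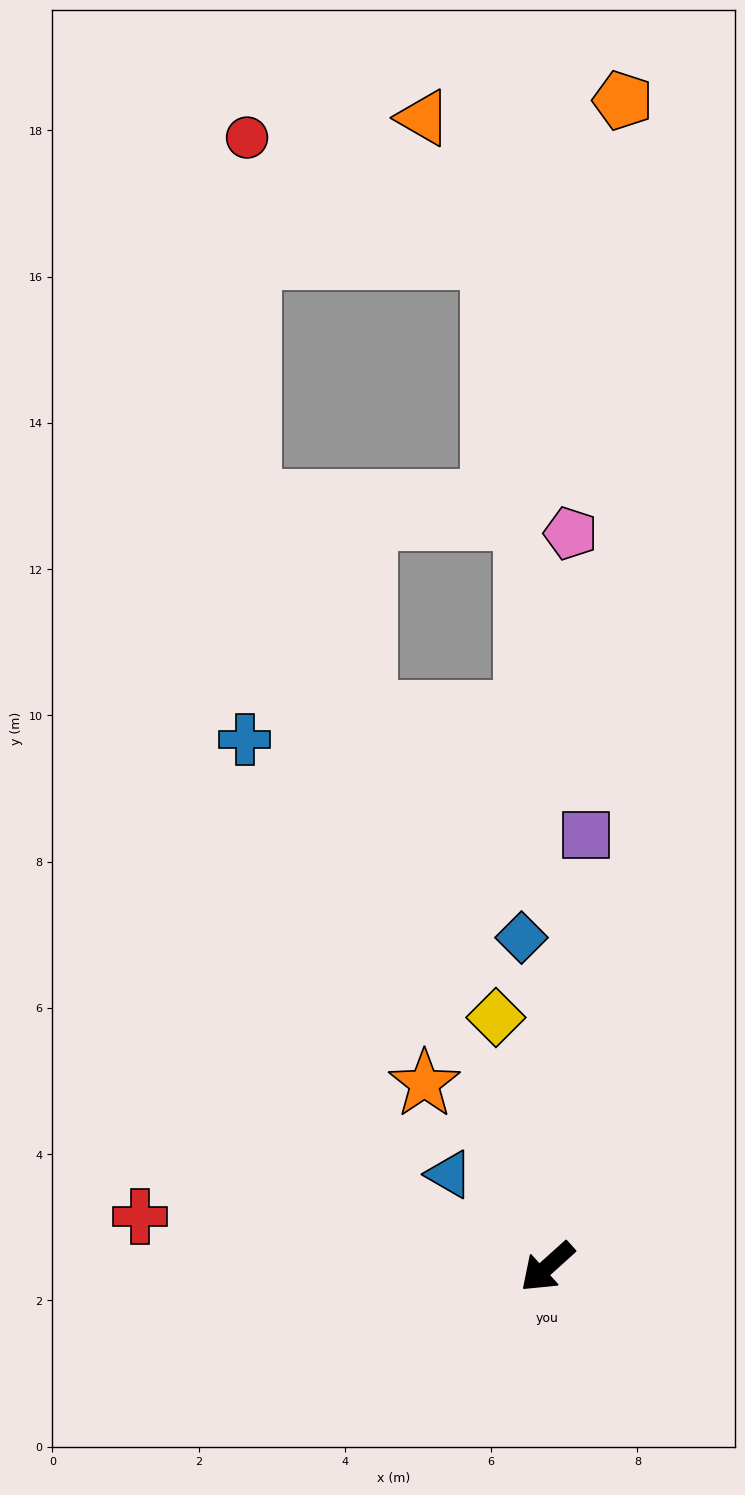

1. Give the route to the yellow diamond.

turn right 120°, forward 3.5 m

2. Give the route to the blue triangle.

turn right 85°, forward 1.8 m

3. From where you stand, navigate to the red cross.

turn right 49°, forward 5.6 m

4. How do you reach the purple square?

turn right 137°, forward 5.9 m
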